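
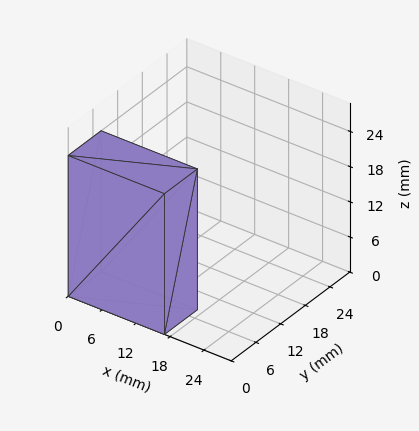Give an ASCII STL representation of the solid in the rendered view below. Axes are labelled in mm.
Reading the render: the shape is a rectangular box, roughly 17 × 8 mm footprint and 24 mm tall (dimensions read to the nearest mm from the axis ticks). For the STL, each face is triangulated and given an outward normal.

solid part
  facet normal 0.0000 0.0000 -1.0000
    outer loop
      vertex 17.000 8.000 0.000
      vertex 17.000 0.000 0.000
      vertex 0.000 0.000 0.000
    endloop
  endfacet
  facet normal 0.0000 0.0000 -1.0000
    outer loop
      vertex 0.000 8.000 0.000
      vertex 17.000 8.000 0.000
      vertex 0.000 0.000 0.000
    endloop
  endfacet
  facet normal 0.0000 0.0000 1.0000
    outer loop
      vertex 0.000 0.000 24.000
      vertex 17.000 0.000 24.000
      vertex 17.000 8.000 24.000
    endloop
  endfacet
  facet normal 0.0000 0.0000 1.0000
    outer loop
      vertex 0.000 0.000 24.000
      vertex 17.000 8.000 24.000
      vertex 0.000 8.000 24.000
    endloop
  endfacet
  facet normal 0.0000 -1.0000 0.0000
    outer loop
      vertex 0.000 0.000 0.000
      vertex 17.000 0.000 0.000
      vertex 17.000 0.000 24.000
    endloop
  endfacet
  facet normal 0.0000 -1.0000 0.0000
    outer loop
      vertex 0.000 0.000 0.000
      vertex 17.000 0.000 24.000
      vertex 0.000 0.000 24.000
    endloop
  endfacet
  facet normal 0.0000 1.0000 0.0000
    outer loop
      vertex 17.000 8.000 24.000
      vertex 17.000 8.000 0.000
      vertex 0.000 8.000 0.000
    endloop
  endfacet
  facet normal 0.0000 1.0000 0.0000
    outer loop
      vertex 0.000 8.000 24.000
      vertex 17.000 8.000 24.000
      vertex 0.000 8.000 0.000
    endloop
  endfacet
  facet normal -1.0000 0.0000 0.0000
    outer loop
      vertex 0.000 8.000 24.000
      vertex 0.000 8.000 0.000
      vertex 0.000 0.000 0.000
    endloop
  endfacet
  facet normal -1.0000 0.0000 0.0000
    outer loop
      vertex 0.000 0.000 24.000
      vertex 0.000 8.000 24.000
      vertex 0.000 0.000 0.000
    endloop
  endfacet
  facet normal 1.0000 0.0000 0.0000
    outer loop
      vertex 17.000 0.000 0.000
      vertex 17.000 8.000 0.000
      vertex 17.000 8.000 24.000
    endloop
  endfacet
  facet normal 1.0000 0.0000 0.0000
    outer loop
      vertex 17.000 0.000 0.000
      vertex 17.000 8.000 24.000
      vertex 17.000 0.000 24.000
    endloop
  endfacet
endsolid part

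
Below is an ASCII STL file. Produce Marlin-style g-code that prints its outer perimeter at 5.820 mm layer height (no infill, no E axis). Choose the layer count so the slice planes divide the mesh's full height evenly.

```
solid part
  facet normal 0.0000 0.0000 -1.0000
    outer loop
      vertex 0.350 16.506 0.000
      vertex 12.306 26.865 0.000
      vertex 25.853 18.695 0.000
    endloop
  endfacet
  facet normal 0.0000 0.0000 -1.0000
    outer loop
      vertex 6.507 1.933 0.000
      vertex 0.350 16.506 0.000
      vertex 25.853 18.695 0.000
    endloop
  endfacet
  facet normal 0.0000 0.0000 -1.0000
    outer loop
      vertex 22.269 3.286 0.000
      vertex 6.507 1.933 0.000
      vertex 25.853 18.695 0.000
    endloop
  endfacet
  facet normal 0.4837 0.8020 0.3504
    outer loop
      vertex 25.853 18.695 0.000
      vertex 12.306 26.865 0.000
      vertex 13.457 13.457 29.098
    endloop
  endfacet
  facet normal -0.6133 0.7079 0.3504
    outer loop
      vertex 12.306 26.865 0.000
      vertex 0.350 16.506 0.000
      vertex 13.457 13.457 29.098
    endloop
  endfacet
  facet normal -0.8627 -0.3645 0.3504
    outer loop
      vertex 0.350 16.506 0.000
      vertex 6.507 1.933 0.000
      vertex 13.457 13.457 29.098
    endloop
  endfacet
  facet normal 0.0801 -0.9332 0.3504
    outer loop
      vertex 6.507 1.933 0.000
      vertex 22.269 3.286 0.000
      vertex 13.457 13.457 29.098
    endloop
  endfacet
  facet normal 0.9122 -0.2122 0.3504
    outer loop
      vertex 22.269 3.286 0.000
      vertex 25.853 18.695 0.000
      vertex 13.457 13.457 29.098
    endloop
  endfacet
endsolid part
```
; perimeter-only toolpath
G21 ; units = mm
G90 ; absolute positioning
G28 ; home
; layer 1
G0 Z5.820
G0 X23.374 Y17.647
G1 X12.536 Y24.183
G1 X2.971 Y15.896
G1 X7.897 Y4.238
G1 X20.507 Y5.320
G1 X23.374 Y17.647
; layer 2
G0 Z11.639
G0 X20.895 Y16.600
G1 X12.766 Y21.502
G1 X5.593 Y15.286
G1 X9.287 Y6.543
G1 X18.744 Y7.354
G1 X20.895 Y16.600
; layer 3
G0 Z17.459
G0 X18.415 Y15.552
G1 X12.997 Y18.820
G1 X8.214 Y14.677
G1 X10.677 Y8.847
G1 X16.982 Y9.389
G1 X18.415 Y15.552
; layer 4
G0 Z23.278
G0 X15.936 Y14.505
G1 X13.227 Y16.139
G1 X10.836 Y14.067
G1 X12.067 Y11.152
G1 X15.219 Y11.423
G1 X15.936 Y14.505
M2 ; end

The solid is a regular 5-sided pyramid, base circumscribed radius ≈ 13.5 mm, apex at z ≈ 29.1 mm. Slicing at Δz = 5.820 mm — 5 equal slices spanning the solid's height, so layer i sits at z = i·h/5 — gives 4 non-empty perimeters. Each is a 5-segment closed polygon; G0 lifts to the layer z and rapids to the start vertex, then G1 traces the edges. The cross-section shrinks linearly with z (the slice at the apex is degenerate and omitted).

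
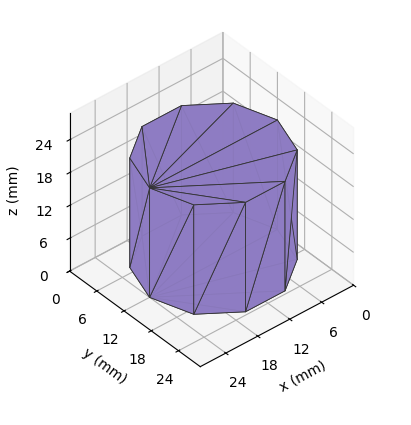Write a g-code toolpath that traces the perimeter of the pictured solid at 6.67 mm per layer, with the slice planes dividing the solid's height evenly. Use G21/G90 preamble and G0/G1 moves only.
Reading the render: the shape is a regular 10-sided prism (a cylinder approximated with 10 flat sides), circumscribed radius ≈ 12 mm, height ≈ 20 mm (dimensions read to the nearest mm from the axis ticks). For the g-code, the solid's height is divided into equal slices at the stated Δz and each level perimeter traced with G1 moves after a G0 lift.

; perimeter-only toolpath
G21 ; units = mm
G90 ; absolute positioning
G28 ; home
; layer 1
G0 Z6.67
G0 X24.00 Y12.00
G1 X21.71 Y19.05
G1 X15.71 Y23.41
G1 X8.29 Y23.41
G1 X2.29 Y19.05
G1 X0.00 Y12.00
G1 X2.29 Y4.95
G1 X8.29 Y0.59
G1 X15.71 Y0.59
G1 X21.71 Y4.95
G1 X24.00 Y12.00
; layer 2
G0 Z13.33
G0 X24.00 Y12.00
G1 X21.71 Y19.05
G1 X15.71 Y23.41
G1 X8.29 Y23.41
G1 X2.29 Y19.05
G1 X0.00 Y12.00
G1 X2.29 Y4.95
G1 X8.29 Y0.59
G1 X15.71 Y0.59
G1 X21.71 Y4.95
G1 X24.00 Y12.00
; layer 3
G0 Z20.00
G0 X24.00 Y12.00
G1 X21.71 Y19.05
G1 X15.71 Y23.41
G1 X8.29 Y23.41
G1 X2.29 Y19.05
G1 X0.00 Y12.00
G1 X2.29 Y4.95
G1 X8.29 Y0.59
G1 X15.71 Y0.59
G1 X21.71 Y4.95
G1 X24.00 Y12.00
M2 ; end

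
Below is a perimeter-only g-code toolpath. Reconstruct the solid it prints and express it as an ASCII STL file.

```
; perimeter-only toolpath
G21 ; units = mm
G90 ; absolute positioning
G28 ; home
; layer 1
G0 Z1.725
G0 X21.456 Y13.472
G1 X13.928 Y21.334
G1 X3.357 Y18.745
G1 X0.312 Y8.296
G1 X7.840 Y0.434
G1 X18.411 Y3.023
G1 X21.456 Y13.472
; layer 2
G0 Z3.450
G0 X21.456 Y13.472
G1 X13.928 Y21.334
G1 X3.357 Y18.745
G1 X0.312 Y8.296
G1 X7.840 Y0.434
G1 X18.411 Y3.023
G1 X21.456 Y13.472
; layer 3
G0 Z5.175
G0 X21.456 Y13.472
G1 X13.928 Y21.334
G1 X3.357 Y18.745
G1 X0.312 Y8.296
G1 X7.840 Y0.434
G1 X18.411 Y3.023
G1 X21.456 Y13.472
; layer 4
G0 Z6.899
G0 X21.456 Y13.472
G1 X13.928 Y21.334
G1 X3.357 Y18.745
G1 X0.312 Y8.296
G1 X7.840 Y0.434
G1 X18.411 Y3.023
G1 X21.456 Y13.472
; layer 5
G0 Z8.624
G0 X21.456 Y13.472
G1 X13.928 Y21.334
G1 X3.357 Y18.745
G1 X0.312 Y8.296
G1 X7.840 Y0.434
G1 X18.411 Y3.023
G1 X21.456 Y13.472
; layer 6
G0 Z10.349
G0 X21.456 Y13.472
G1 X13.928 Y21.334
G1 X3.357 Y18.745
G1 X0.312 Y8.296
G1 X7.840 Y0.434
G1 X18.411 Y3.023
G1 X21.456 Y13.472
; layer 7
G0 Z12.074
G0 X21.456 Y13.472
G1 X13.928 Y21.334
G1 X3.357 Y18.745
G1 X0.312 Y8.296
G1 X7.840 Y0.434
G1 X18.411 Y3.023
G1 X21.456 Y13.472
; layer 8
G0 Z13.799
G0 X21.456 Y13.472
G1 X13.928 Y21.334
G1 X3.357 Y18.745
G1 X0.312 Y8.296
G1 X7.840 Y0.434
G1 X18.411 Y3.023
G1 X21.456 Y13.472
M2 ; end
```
solid part
  facet normal 0.0000 0.0000 -1.0000
    outer loop
      vertex 3.357 18.745 0.000
      vertex 13.928 21.334 0.000
      vertex 21.456 13.472 0.000
    endloop
  endfacet
  facet normal 0.0000 0.0000 -1.0000
    outer loop
      vertex 0.312 8.296 0.000
      vertex 3.357 18.745 0.000
      vertex 21.456 13.472 0.000
    endloop
  endfacet
  facet normal 0.0000 0.0000 -1.0000
    outer loop
      vertex 7.840 0.434 0.000
      vertex 0.312 8.296 0.000
      vertex 21.456 13.472 0.000
    endloop
  endfacet
  facet normal 0.0000 0.0000 -1.0000
    outer loop
      vertex 18.411 3.023 0.000
      vertex 7.840 0.434 0.000
      vertex 21.456 13.472 0.000
    endloop
  endfacet
  facet normal 0.0000 0.0000 1.0000
    outer loop
      vertex 21.456 13.472 13.799
      vertex 13.928 21.334 13.799
      vertex 3.357 18.745 13.799
    endloop
  endfacet
  facet normal 0.0000 0.0000 1.0000
    outer loop
      vertex 21.456 13.472 13.799
      vertex 3.357 18.745 13.799
      vertex 0.312 8.296 13.799
    endloop
  endfacet
  facet normal 0.0000 0.0000 1.0000
    outer loop
      vertex 21.456 13.472 13.799
      vertex 0.312 8.296 13.799
      vertex 7.840 0.434 13.799
    endloop
  endfacet
  facet normal 0.0000 0.0000 1.0000
    outer loop
      vertex 21.456 13.472 13.799
      vertex 7.840 0.434 13.799
      vertex 18.411 3.023 13.799
    endloop
  endfacet
  facet normal 0.7223 0.6916 0.0000
    outer loop
      vertex 21.456 13.472 0.000
      vertex 13.928 21.334 0.000
      vertex 13.928 21.334 13.799
    endloop
  endfacet
  facet normal 0.7223 0.6916 0.0000
    outer loop
      vertex 21.456 13.472 0.000
      vertex 13.928 21.334 13.799
      vertex 21.456 13.472 13.799
    endloop
  endfacet
  facet normal -0.2379 0.9713 0.0000
    outer loop
      vertex 13.928 21.334 0.000
      vertex 3.357 18.745 0.000
      vertex 3.357 18.745 13.799
    endloop
  endfacet
  facet normal -0.2379 0.9713 0.0000
    outer loop
      vertex 13.928 21.334 0.000
      vertex 3.357 18.745 13.799
      vertex 13.928 21.334 13.799
    endloop
  endfacet
  facet normal -0.9601 0.2798 0.0000
    outer loop
      vertex 3.357 18.745 0.000
      vertex 0.312 8.296 0.000
      vertex 0.312 8.296 13.799
    endloop
  endfacet
  facet normal -0.9601 0.2798 0.0000
    outer loop
      vertex 3.357 18.745 0.000
      vertex 0.312 8.296 13.799
      vertex 3.357 18.745 13.799
    endloop
  endfacet
  facet normal -0.7223 -0.6916 0.0000
    outer loop
      vertex 0.312 8.296 0.000
      vertex 7.840 0.434 0.000
      vertex 7.840 0.434 13.799
    endloop
  endfacet
  facet normal -0.7223 -0.6916 0.0000
    outer loop
      vertex 0.312 8.296 0.000
      vertex 7.840 0.434 13.799
      vertex 0.312 8.296 13.799
    endloop
  endfacet
  facet normal 0.2379 -0.9713 0.0000
    outer loop
      vertex 7.840 0.434 0.000
      vertex 18.411 3.023 0.000
      vertex 18.411 3.023 13.799
    endloop
  endfacet
  facet normal 0.2379 -0.9713 0.0000
    outer loop
      vertex 7.840 0.434 0.000
      vertex 18.411 3.023 13.799
      vertex 7.840 0.434 13.799
    endloop
  endfacet
  facet normal 0.9601 -0.2798 0.0000
    outer loop
      vertex 18.411 3.023 0.000
      vertex 21.456 13.472 0.000
      vertex 21.456 13.472 13.799
    endloop
  endfacet
  facet normal 0.9601 -0.2798 0.0000
    outer loop
      vertex 18.411 3.023 0.000
      vertex 21.456 13.472 13.799
      vertex 18.411 3.023 13.799
    endloop
  endfacet
endsolid part

The G0 Z moves step by Δz≈1.725 mm. Every layer's G1 loop is the same polygon, so the solid is a straight extrusion of it from z=0 to z≈13.8. Closing with flat bottom and top caps and triangulating gives 20 facets — a regular 6-sided prism (a cylinder approximated with 6 flat sides), circumscribed radius ≈ 10.9 mm, height ≈ 13.8 mm.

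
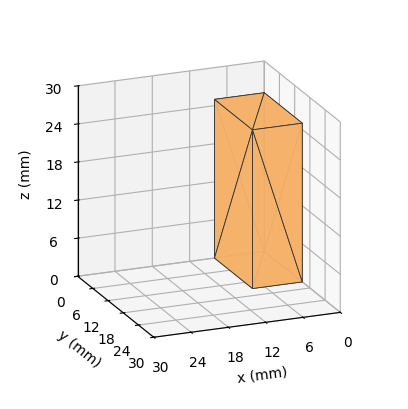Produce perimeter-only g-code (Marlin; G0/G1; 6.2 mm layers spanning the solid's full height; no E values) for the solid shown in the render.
Reading the render: the shape is a rectangular box, roughly 8 × 15 mm footprint and 25 mm tall (dimensions read to the nearest mm from the axis ticks). For the g-code, the solid's height is divided into equal slices at the stated Δz and each level perimeter traced with G1 moves after a G0 lift.

; perimeter-only toolpath
G21 ; units = mm
G90 ; absolute positioning
G28 ; home
; layer 1
G0 Z6.2
G0 X0.0 Y0.0
G1 X8.0 Y0.0
G1 X8.0 Y15.0
G1 X0.0 Y15.0
G1 X0.0 Y0.0
; layer 2
G0 Z12.5
G0 X0.0 Y0.0
G1 X8.0 Y0.0
G1 X8.0 Y15.0
G1 X0.0 Y15.0
G1 X0.0 Y0.0
; layer 3
G0 Z18.8
G0 X0.0 Y0.0
G1 X8.0 Y0.0
G1 X8.0 Y15.0
G1 X0.0 Y15.0
G1 X0.0 Y0.0
; layer 4
G0 Z25.0
G0 X0.0 Y0.0
G1 X8.0 Y0.0
G1 X8.0 Y15.0
G1 X0.0 Y15.0
G1 X0.0 Y0.0
M2 ; end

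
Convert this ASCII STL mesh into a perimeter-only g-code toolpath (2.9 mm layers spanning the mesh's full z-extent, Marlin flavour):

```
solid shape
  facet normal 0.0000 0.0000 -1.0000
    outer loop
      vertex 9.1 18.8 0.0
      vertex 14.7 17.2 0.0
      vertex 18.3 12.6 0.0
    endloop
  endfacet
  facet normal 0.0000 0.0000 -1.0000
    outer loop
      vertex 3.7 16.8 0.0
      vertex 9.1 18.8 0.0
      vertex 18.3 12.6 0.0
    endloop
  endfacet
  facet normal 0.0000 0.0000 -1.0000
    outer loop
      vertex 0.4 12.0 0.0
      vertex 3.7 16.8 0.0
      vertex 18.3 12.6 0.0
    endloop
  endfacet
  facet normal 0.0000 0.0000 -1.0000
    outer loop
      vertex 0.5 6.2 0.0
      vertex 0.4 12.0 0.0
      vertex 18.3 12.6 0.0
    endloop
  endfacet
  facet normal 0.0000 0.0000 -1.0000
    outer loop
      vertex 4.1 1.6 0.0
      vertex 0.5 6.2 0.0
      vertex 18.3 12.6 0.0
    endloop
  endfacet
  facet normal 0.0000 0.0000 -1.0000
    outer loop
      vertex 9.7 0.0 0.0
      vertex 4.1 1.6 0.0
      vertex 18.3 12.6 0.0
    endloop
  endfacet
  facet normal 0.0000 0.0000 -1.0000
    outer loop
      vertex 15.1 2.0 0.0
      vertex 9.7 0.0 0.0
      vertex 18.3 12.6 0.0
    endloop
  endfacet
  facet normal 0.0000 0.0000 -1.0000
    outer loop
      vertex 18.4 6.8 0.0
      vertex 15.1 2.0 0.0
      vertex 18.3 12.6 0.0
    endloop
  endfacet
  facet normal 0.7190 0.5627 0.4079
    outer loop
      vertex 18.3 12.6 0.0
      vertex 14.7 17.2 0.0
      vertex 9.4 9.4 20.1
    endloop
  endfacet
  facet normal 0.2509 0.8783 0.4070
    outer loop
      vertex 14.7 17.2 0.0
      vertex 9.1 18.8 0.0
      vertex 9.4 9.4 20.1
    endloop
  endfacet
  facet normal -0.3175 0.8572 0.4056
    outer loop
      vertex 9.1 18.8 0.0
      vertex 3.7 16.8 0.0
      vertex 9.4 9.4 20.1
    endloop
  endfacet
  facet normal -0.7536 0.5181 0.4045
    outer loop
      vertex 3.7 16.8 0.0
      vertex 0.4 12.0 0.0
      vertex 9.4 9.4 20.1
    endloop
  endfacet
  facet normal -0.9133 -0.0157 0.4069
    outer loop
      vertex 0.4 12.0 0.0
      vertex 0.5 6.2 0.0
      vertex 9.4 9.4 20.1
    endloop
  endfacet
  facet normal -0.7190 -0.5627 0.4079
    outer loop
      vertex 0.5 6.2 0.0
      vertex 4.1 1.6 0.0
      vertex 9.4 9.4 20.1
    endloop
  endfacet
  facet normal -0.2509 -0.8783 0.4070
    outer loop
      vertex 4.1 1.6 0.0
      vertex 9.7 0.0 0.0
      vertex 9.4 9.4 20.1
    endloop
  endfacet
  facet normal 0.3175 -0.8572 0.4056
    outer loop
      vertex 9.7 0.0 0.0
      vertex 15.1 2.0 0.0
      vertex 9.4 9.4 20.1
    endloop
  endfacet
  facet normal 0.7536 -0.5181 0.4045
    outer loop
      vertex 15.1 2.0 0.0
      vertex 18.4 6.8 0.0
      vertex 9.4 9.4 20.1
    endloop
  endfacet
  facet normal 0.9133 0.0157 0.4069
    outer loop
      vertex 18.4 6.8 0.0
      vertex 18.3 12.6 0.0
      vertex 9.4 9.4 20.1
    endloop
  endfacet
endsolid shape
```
; perimeter-only toolpath
G21 ; units = mm
G90 ; absolute positioning
G28 ; home
; layer 1
G0 Z2.9
G0 X17.0 Y12.1
G1 X13.9 Y16.1
G1 X9.1 Y17.5
G1 X4.5 Y15.7
G1 X1.7 Y11.6
G1 X1.8 Y6.7
G1 X4.9 Y2.7
G1 X9.7 Y1.3
G1 X14.3 Y3.1
G1 X17.1 Y7.2
G1 X17.0 Y12.1
; layer 2
G0 Z5.7
G0 X15.8 Y11.7
G1 X13.2 Y15.0
G1 X9.2 Y16.1
G1 X5.3 Y14.7
G1 X3.0 Y11.3
G1 X3.0 Y7.1
G1 X5.6 Y3.8
G1 X9.6 Y2.7
G1 X13.5 Y4.1
G1 X15.8 Y7.5
G1 X15.8 Y11.7
; layer 3
G0 Z8.6
G0 X14.5 Y11.2
G1 X12.4 Y13.9
G1 X9.2 Y14.8
G1 X6.1 Y13.6
G1 X4.3 Y10.9
G1 X4.3 Y7.6
G1 X6.4 Y4.9
G1 X9.6 Y4.0
G1 X12.7 Y5.2
G1 X14.5 Y7.9
G1 X14.5 Y11.2
; layer 4
G0 Z11.5
G0 X13.2 Y10.8
G1 X11.7 Y12.7
G1 X9.3 Y13.4
G1 X7.0 Y12.6
G1 X5.5 Y10.5
G1 X5.6 Y8.0
G1 X7.1 Y6.1
G1 X9.5 Y5.4
G1 X11.8 Y6.2
G1 X13.3 Y8.3
G1 X13.2 Y10.8
; layer 5
G0 Z14.4
G0 X11.9 Y10.3
G1 X10.9 Y11.6
G1 X9.3 Y12.1
G1 X7.8 Y11.5
G1 X6.8 Y10.1
G1 X6.9 Y8.5
G1 X7.9 Y7.2
G1 X9.5 Y6.7
G1 X11.0 Y7.3
G1 X12.0 Y8.7
G1 X11.9 Y10.3
; layer 6
G0 Z17.2
G0 X10.7 Y9.9
G1 X10.2 Y10.5
G1 X9.4 Y10.7
G1 X8.6 Y10.5
G1 X8.1 Y9.8
G1 X8.1 Y8.9
G1 X8.6 Y8.3
G1 X9.4 Y8.1
G1 X10.2 Y8.3
G1 X10.7 Y9.0
G1 X10.7 Y9.9
M2 ; end

The solid is a regular 10-sided pyramid, base circumscribed radius ≈ 9.4 mm, apex at z ≈ 20.1 mm. Slicing at Δz = 2.9 mm — 7 equal slices spanning the solid's height, so layer i sits at z = i·h/7 — gives 6 non-empty perimeters. Each is a 10-segment closed polygon; G0 lifts to the layer z and rapids to the start vertex, then G1 traces the edges. The cross-section shrinks linearly with z (the slice at the apex is degenerate and omitted).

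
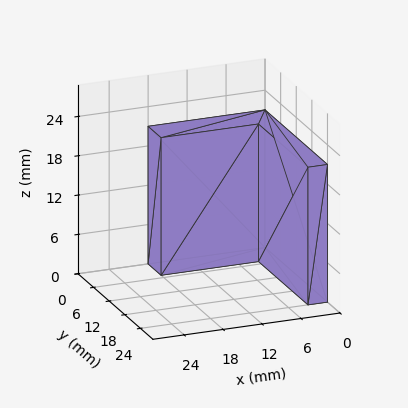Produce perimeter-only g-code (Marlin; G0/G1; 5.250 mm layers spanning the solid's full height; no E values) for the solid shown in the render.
Reading the render: the shape is an L-shaped prism: outer 18 × 24 mm, arm thicknesses ≈ 5 mm (horizontal) and 3 mm (vertical), extruded 21 mm in z (dimensions read to the nearest mm from the axis ticks). For the g-code, the solid's height is divided into equal slices at the stated Δz and each level perimeter traced with G1 moves after a G0 lift.

; perimeter-only toolpath
G21 ; units = mm
G90 ; absolute positioning
G28 ; home
; layer 1
G0 Z5.250
G0 X0.000 Y0.000
G1 X18.000 Y0.000
G1 X18.000 Y5.000
G1 X3.000 Y5.000
G1 X3.000 Y24.000
G1 X0.000 Y24.000
G1 X0.000 Y0.000
; layer 2
G0 Z10.500
G0 X0.000 Y0.000
G1 X18.000 Y0.000
G1 X18.000 Y5.000
G1 X3.000 Y5.000
G1 X3.000 Y24.000
G1 X0.000 Y24.000
G1 X0.000 Y0.000
; layer 3
G0 Z15.750
G0 X0.000 Y0.000
G1 X18.000 Y0.000
G1 X18.000 Y5.000
G1 X3.000 Y5.000
G1 X3.000 Y24.000
G1 X0.000 Y24.000
G1 X0.000 Y0.000
; layer 4
G0 Z21.000
G0 X0.000 Y0.000
G1 X18.000 Y0.000
G1 X18.000 Y5.000
G1 X3.000 Y5.000
G1 X3.000 Y24.000
G1 X0.000 Y24.000
G1 X0.000 Y0.000
M2 ; end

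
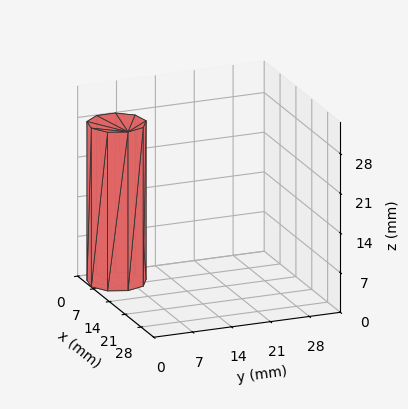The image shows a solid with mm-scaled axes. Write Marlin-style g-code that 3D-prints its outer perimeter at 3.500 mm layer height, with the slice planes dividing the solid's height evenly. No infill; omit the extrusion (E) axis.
Reading the render: the shape is a regular 9-sided prism (a cylinder approximated with 9 flat sides), circumscribed radius ≈ 5 mm, height ≈ 28 mm (dimensions read to the nearest mm from the axis ticks). For the g-code, the solid's height is divided into equal slices at the stated Δz and each level perimeter traced with G1 moves after a G0 lift.

; perimeter-only toolpath
G21 ; units = mm
G90 ; absolute positioning
G28 ; home
; layer 1
G0 Z3.500
G0 X10.000 Y5.000
G1 X8.830 Y8.214
G1 X5.868 Y9.924
G1 X2.500 Y9.330
G1 X0.302 Y6.710
G1 X0.302 Y3.290
G1 X2.500 Y0.670
G1 X5.868 Y0.076
G1 X8.830 Y1.786
G1 X10.000 Y5.000
; layer 2
G0 Z7.000
G0 X10.000 Y5.000
G1 X8.830 Y8.214
G1 X5.868 Y9.924
G1 X2.500 Y9.330
G1 X0.302 Y6.710
G1 X0.302 Y3.290
G1 X2.500 Y0.670
G1 X5.868 Y0.076
G1 X8.830 Y1.786
G1 X10.000 Y5.000
; layer 3
G0 Z10.500
G0 X10.000 Y5.000
G1 X8.830 Y8.214
G1 X5.868 Y9.924
G1 X2.500 Y9.330
G1 X0.302 Y6.710
G1 X0.302 Y3.290
G1 X2.500 Y0.670
G1 X5.868 Y0.076
G1 X8.830 Y1.786
G1 X10.000 Y5.000
; layer 4
G0 Z14.000
G0 X10.000 Y5.000
G1 X8.830 Y8.214
G1 X5.868 Y9.924
G1 X2.500 Y9.330
G1 X0.302 Y6.710
G1 X0.302 Y3.290
G1 X2.500 Y0.670
G1 X5.868 Y0.076
G1 X8.830 Y1.786
G1 X10.000 Y5.000
; layer 5
G0 Z17.500
G0 X10.000 Y5.000
G1 X8.830 Y8.214
G1 X5.868 Y9.924
G1 X2.500 Y9.330
G1 X0.302 Y6.710
G1 X0.302 Y3.290
G1 X2.500 Y0.670
G1 X5.868 Y0.076
G1 X8.830 Y1.786
G1 X10.000 Y5.000
; layer 6
G0 Z21.000
G0 X10.000 Y5.000
G1 X8.830 Y8.214
G1 X5.868 Y9.924
G1 X2.500 Y9.330
G1 X0.302 Y6.710
G1 X0.302 Y3.290
G1 X2.500 Y0.670
G1 X5.868 Y0.076
G1 X8.830 Y1.786
G1 X10.000 Y5.000
; layer 7
G0 Z24.500
G0 X10.000 Y5.000
G1 X8.830 Y8.214
G1 X5.868 Y9.924
G1 X2.500 Y9.330
G1 X0.302 Y6.710
G1 X0.302 Y3.290
G1 X2.500 Y0.670
G1 X5.868 Y0.076
G1 X8.830 Y1.786
G1 X10.000 Y5.000
; layer 8
G0 Z28.000
G0 X10.000 Y5.000
G1 X8.830 Y8.214
G1 X5.868 Y9.924
G1 X2.500 Y9.330
G1 X0.302 Y6.710
G1 X0.302 Y3.290
G1 X2.500 Y0.670
G1 X5.868 Y0.076
G1 X8.830 Y1.786
G1 X10.000 Y5.000
M2 ; end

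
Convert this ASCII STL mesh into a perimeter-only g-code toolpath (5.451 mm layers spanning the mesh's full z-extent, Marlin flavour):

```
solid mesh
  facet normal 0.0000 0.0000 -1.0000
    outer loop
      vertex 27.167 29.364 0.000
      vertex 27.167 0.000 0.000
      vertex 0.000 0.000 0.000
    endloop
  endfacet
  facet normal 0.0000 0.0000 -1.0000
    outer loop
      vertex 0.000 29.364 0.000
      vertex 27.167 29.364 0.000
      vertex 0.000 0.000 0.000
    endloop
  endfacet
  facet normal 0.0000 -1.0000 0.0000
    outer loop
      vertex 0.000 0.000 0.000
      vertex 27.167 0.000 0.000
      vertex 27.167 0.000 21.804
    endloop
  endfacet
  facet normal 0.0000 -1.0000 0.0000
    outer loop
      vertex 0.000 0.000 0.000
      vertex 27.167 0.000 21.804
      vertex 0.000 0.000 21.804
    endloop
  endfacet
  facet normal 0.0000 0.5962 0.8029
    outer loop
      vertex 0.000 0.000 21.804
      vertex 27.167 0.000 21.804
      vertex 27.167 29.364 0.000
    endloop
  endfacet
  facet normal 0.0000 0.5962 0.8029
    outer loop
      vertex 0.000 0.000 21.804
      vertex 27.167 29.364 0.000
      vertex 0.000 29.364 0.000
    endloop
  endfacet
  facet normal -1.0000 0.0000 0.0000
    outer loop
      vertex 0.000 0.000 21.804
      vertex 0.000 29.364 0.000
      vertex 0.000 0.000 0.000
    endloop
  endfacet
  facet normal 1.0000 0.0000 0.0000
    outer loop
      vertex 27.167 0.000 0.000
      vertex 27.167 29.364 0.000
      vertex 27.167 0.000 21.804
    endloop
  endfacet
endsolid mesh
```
; perimeter-only toolpath
G21 ; units = mm
G90 ; absolute positioning
G28 ; home
; layer 1
G0 Z5.451
G0 X0.000 Y0.000
G1 X27.167 Y0.000
G1 X27.167 Y22.023
G1 X0.000 Y22.023
G1 X0.000 Y0.000
; layer 2
G0 Z10.902
G0 X0.000 Y0.000
G1 X27.167 Y0.000
G1 X27.167 Y14.682
G1 X0.000 Y14.682
G1 X0.000 Y0.000
; layer 3
G0 Z16.353
G0 X0.000 Y0.000
G1 X27.167 Y0.000
G1 X27.167 Y7.341
G1 X0.000 Y7.341
G1 X0.000 Y0.000
M2 ; end

The solid is a wedge (ramp): 27.2 × 29.4 mm base, rising to 21.8 mm along the y=0 edge and sloping linearly to z=0 at y=29.4. Slicing at Δz = 5.451 mm — 4 equal slices spanning the solid's height, so layer i sits at z = i·h/4 — gives 3 non-empty perimeters. Each is a 4-segment closed polygon; G0 lifts to the layer z and rapids to the start vertex, then G1 traces the edges. The cross-section shrinks linearly with z (the slice at the apex is degenerate and omitted).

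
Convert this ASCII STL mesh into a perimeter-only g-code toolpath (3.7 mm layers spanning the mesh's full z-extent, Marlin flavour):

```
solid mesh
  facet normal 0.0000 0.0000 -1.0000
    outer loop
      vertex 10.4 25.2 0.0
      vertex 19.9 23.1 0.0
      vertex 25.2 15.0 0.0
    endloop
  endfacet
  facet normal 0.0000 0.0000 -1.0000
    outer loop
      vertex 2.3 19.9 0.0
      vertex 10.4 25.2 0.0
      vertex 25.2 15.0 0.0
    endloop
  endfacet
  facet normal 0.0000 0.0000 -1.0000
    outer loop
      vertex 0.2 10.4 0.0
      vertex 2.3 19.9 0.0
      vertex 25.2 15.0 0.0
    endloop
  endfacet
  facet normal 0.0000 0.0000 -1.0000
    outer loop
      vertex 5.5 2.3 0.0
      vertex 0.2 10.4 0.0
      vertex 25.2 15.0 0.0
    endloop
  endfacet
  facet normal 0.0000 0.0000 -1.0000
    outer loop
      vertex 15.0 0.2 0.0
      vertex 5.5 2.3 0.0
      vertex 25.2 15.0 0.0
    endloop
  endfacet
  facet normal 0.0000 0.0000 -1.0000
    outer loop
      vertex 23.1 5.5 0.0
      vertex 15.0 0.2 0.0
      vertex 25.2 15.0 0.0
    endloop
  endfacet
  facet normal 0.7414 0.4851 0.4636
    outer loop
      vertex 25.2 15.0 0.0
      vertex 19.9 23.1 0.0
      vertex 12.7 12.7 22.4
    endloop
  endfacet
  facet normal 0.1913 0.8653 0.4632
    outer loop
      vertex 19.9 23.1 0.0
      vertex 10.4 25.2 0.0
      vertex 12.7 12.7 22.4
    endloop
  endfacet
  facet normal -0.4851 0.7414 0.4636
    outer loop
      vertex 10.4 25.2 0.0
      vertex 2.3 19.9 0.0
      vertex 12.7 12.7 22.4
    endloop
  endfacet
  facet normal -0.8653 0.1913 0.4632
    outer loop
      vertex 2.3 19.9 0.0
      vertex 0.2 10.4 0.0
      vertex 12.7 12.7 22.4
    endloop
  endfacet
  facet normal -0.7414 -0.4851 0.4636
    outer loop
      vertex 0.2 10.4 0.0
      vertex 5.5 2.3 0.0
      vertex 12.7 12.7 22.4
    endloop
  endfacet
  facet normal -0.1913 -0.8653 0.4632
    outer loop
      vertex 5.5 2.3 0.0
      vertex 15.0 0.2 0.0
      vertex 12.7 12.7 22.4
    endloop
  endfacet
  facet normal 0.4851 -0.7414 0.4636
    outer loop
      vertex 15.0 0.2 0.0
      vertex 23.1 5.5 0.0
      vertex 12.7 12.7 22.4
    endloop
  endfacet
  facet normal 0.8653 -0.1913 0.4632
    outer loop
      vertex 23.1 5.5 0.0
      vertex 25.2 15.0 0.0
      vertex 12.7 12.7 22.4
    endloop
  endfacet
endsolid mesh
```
; perimeter-only toolpath
G21 ; units = mm
G90 ; absolute positioning
G28 ; home
; layer 1
G0 Z3.7
G0 X23.1 Y14.6
G1 X18.7 Y21.4
G1 X10.8 Y23.1
G1 X4.0 Y18.7
G1 X2.3 Y10.8
G1 X6.7 Y4.0
G1 X14.6 Y2.3
G1 X21.4 Y6.7
G1 X23.1 Y14.6
; layer 2
G0 Z7.5
G0 X21.0 Y14.2
G1 X17.5 Y19.6
G1 X11.2 Y21.0
G1 X5.8 Y17.5
G1 X4.4 Y11.2
G1 X7.9 Y5.8
G1 X14.2 Y4.4
G1 X19.6 Y7.9
G1 X21.0 Y14.2
; layer 3
G0 Z11.2
G0 X18.9 Y13.8
G1 X16.3 Y17.9
G1 X11.6 Y18.9
G1 X7.5 Y16.3
G1 X6.4 Y11.6
G1 X9.1 Y7.5
G1 X13.8 Y6.4
G1 X17.9 Y9.1
G1 X18.9 Y13.8
; layer 4
G0 Z14.9
G0 X16.9 Y13.5
G1 X15.1 Y16.2
G1 X11.9 Y16.9
G1 X9.2 Y15.1
G1 X8.5 Y11.9
G1 X10.3 Y9.2
G1 X13.5 Y8.5
G1 X16.2 Y10.3
G1 X16.9 Y13.5
; layer 5
G0 Z18.7
G0 X14.8 Y13.1
G1 X13.9 Y14.4
G1 X12.3 Y14.8
G1 X11.0 Y13.9
G1 X10.6 Y12.3
G1 X11.5 Y11.0
G1 X13.1 Y10.6
G1 X14.4 Y11.5
G1 X14.8 Y13.1
M2 ; end

The solid is a regular 8-sided pyramid, base circumscribed radius ≈ 12.7 mm, apex at z ≈ 22.4 mm. Slicing at Δz = 3.7 mm — 6 equal slices spanning the solid's height, so layer i sits at z = i·h/6 — gives 5 non-empty perimeters. Each is a 8-segment closed polygon; G0 lifts to the layer z and rapids to the start vertex, then G1 traces the edges. The cross-section shrinks linearly with z (the slice at the apex is degenerate and omitted).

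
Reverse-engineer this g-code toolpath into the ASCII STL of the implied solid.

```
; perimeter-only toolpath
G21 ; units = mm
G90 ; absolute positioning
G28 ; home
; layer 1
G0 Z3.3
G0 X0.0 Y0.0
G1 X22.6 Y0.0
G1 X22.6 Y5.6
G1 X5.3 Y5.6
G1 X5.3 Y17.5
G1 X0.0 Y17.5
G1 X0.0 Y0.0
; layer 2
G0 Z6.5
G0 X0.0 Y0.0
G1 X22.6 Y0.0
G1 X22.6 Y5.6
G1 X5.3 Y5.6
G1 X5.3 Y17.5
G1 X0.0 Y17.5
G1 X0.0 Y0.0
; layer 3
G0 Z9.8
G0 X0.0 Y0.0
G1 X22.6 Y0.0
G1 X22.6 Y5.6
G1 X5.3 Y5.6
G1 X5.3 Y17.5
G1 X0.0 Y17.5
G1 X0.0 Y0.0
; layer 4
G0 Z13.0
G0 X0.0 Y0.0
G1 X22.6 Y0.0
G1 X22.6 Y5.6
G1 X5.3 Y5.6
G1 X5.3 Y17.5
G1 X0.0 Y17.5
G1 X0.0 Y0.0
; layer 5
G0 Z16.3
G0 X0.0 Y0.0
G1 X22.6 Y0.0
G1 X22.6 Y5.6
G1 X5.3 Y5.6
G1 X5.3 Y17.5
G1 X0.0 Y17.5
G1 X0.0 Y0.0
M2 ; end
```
solid part
  facet normal 0.0000 0.0000 -1.0000
    outer loop
      vertex 22.6 5.6 0.0
      vertex 22.6 0.0 0.0
      vertex 0.0 0.0 0.0
    endloop
  endfacet
  facet normal 0.0000 0.0000 -1.0000
    outer loop
      vertex 5.3 5.6 0.0
      vertex 22.6 5.6 0.0
      vertex 0.0 0.0 0.0
    endloop
  endfacet
  facet normal 0.0000 0.0000 -1.0000
    outer loop
      vertex 5.3 17.5 0.0
      vertex 5.3 5.6 0.0
      vertex 0.0 0.0 0.0
    endloop
  endfacet
  facet normal 0.0000 0.0000 -1.0000
    outer loop
      vertex 0.0 17.5 0.0
      vertex 5.3 17.5 0.0
      vertex 0.0 0.0 0.0
    endloop
  endfacet
  facet normal 0.0000 0.0000 1.0000
    outer loop
      vertex 0.0 0.0 16.3
      vertex 22.6 0.0 16.3
      vertex 22.6 5.6 16.3
    endloop
  endfacet
  facet normal 0.0000 0.0000 1.0000
    outer loop
      vertex 0.0 0.0 16.3
      vertex 22.6 5.6 16.3
      vertex 5.3 5.6 16.3
    endloop
  endfacet
  facet normal 0.0000 0.0000 1.0000
    outer loop
      vertex 0.0 0.0 16.3
      vertex 5.3 5.6 16.3
      vertex 5.3 17.5 16.3
    endloop
  endfacet
  facet normal 0.0000 0.0000 1.0000
    outer loop
      vertex 0.0 0.0 16.3
      vertex 5.3 17.5 16.3
      vertex 0.0 17.5 16.3
    endloop
  endfacet
  facet normal 0.0000 -1.0000 0.0000
    outer loop
      vertex 0.0 0.0 0.0
      vertex 22.6 0.0 0.0
      vertex 22.6 0.0 16.3
    endloop
  endfacet
  facet normal 0.0000 -1.0000 0.0000
    outer loop
      vertex 0.0 0.0 0.0
      vertex 22.6 0.0 16.3
      vertex 0.0 0.0 16.3
    endloop
  endfacet
  facet normal 1.0000 0.0000 0.0000
    outer loop
      vertex 22.6 0.0 0.0
      vertex 22.6 5.6 0.0
      vertex 22.6 5.6 16.3
    endloop
  endfacet
  facet normal 1.0000 0.0000 0.0000
    outer loop
      vertex 22.6 0.0 0.0
      vertex 22.6 5.6 16.3
      vertex 22.6 0.0 16.3
    endloop
  endfacet
  facet normal 0.0000 1.0000 0.0000
    outer loop
      vertex 22.6 5.6 0.0
      vertex 5.3 5.6 0.0
      vertex 5.3 5.6 16.3
    endloop
  endfacet
  facet normal 0.0000 1.0000 0.0000
    outer loop
      vertex 22.6 5.6 0.0
      vertex 5.3 5.6 16.3
      vertex 22.6 5.6 16.3
    endloop
  endfacet
  facet normal 1.0000 0.0000 0.0000
    outer loop
      vertex 5.3 5.6 0.0
      vertex 5.3 17.5 0.0
      vertex 5.3 17.5 16.3
    endloop
  endfacet
  facet normal 1.0000 0.0000 0.0000
    outer loop
      vertex 5.3 5.6 0.0
      vertex 5.3 17.5 16.3
      vertex 5.3 5.6 16.3
    endloop
  endfacet
  facet normal 0.0000 1.0000 0.0000
    outer loop
      vertex 5.3 17.5 0.0
      vertex 0.0 17.5 0.0
      vertex 0.0 17.5 16.3
    endloop
  endfacet
  facet normal 0.0000 1.0000 0.0000
    outer loop
      vertex 5.3 17.5 0.0
      vertex 0.0 17.5 16.3
      vertex 5.3 17.5 16.3
    endloop
  endfacet
  facet normal -1.0000 0.0000 0.0000
    outer loop
      vertex 0.0 17.5 0.0
      vertex 0.0 0.0 0.0
      vertex 0.0 0.0 16.3
    endloop
  endfacet
  facet normal -1.0000 0.0000 0.0000
    outer loop
      vertex 0.0 17.5 0.0
      vertex 0.0 0.0 16.3
      vertex 0.0 17.5 16.3
    endloop
  endfacet
endsolid part

The G0 Z moves step by Δz≈3.3 mm. Every layer's G1 loop is the same polygon, so the solid is a straight extrusion of it from z=0 to z≈16.3. Closing with flat bottom and top caps and triangulating gives 20 facets — an L-shaped prism: outer 22.6 × 17.5 mm, arm thicknesses ≈ 5.6 mm (horizontal) and 5.3 mm (vertical), extruded 16.3 mm in z.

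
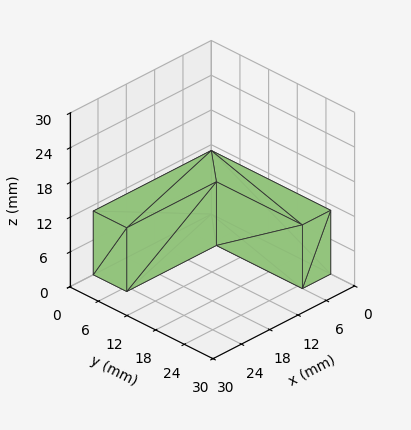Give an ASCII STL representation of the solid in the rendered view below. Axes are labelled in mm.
Reading the render: the shape is an L-shaped prism: outer 25 × 25 mm, arm thicknesses ≈ 7 mm (horizontal) and 6 mm (vertical), extruded 11 mm in z (dimensions read to the nearest mm from the axis ticks). For the STL, each face is triangulated and given an outward normal.

solid part
  facet normal 0.0000 0.0000 -1.0000
    outer loop
      vertex 25.0 7.0 0.0
      vertex 25.0 0.0 0.0
      vertex 0.0 0.0 0.0
    endloop
  endfacet
  facet normal 0.0000 0.0000 -1.0000
    outer loop
      vertex 6.0 7.0 0.0
      vertex 25.0 7.0 0.0
      vertex 0.0 0.0 0.0
    endloop
  endfacet
  facet normal 0.0000 0.0000 -1.0000
    outer loop
      vertex 6.0 25.0 0.0
      vertex 6.0 7.0 0.0
      vertex 0.0 0.0 0.0
    endloop
  endfacet
  facet normal 0.0000 0.0000 -1.0000
    outer loop
      vertex 0.0 25.0 0.0
      vertex 6.0 25.0 0.0
      vertex 0.0 0.0 0.0
    endloop
  endfacet
  facet normal 0.0000 0.0000 1.0000
    outer loop
      vertex 0.0 0.0 11.0
      vertex 25.0 0.0 11.0
      vertex 25.0 7.0 11.0
    endloop
  endfacet
  facet normal 0.0000 0.0000 1.0000
    outer loop
      vertex 0.0 0.0 11.0
      vertex 25.0 7.0 11.0
      vertex 6.0 7.0 11.0
    endloop
  endfacet
  facet normal 0.0000 0.0000 1.0000
    outer loop
      vertex 0.0 0.0 11.0
      vertex 6.0 7.0 11.0
      vertex 6.0 25.0 11.0
    endloop
  endfacet
  facet normal 0.0000 0.0000 1.0000
    outer loop
      vertex 0.0 0.0 11.0
      vertex 6.0 25.0 11.0
      vertex 0.0 25.0 11.0
    endloop
  endfacet
  facet normal 0.0000 -1.0000 0.0000
    outer loop
      vertex 0.0 0.0 0.0
      vertex 25.0 0.0 0.0
      vertex 25.0 0.0 11.0
    endloop
  endfacet
  facet normal 0.0000 -1.0000 0.0000
    outer loop
      vertex 0.0 0.0 0.0
      vertex 25.0 0.0 11.0
      vertex 0.0 0.0 11.0
    endloop
  endfacet
  facet normal 1.0000 0.0000 0.0000
    outer loop
      vertex 25.0 0.0 0.0
      vertex 25.0 7.0 0.0
      vertex 25.0 7.0 11.0
    endloop
  endfacet
  facet normal 1.0000 0.0000 0.0000
    outer loop
      vertex 25.0 0.0 0.0
      vertex 25.0 7.0 11.0
      vertex 25.0 0.0 11.0
    endloop
  endfacet
  facet normal 0.0000 1.0000 0.0000
    outer loop
      vertex 25.0 7.0 0.0
      vertex 6.0 7.0 0.0
      vertex 6.0 7.0 11.0
    endloop
  endfacet
  facet normal 0.0000 1.0000 0.0000
    outer loop
      vertex 25.0 7.0 0.0
      vertex 6.0 7.0 11.0
      vertex 25.0 7.0 11.0
    endloop
  endfacet
  facet normal 1.0000 0.0000 0.0000
    outer loop
      vertex 6.0 7.0 0.0
      vertex 6.0 25.0 0.0
      vertex 6.0 25.0 11.0
    endloop
  endfacet
  facet normal 1.0000 0.0000 0.0000
    outer loop
      vertex 6.0 7.0 0.0
      vertex 6.0 25.0 11.0
      vertex 6.0 7.0 11.0
    endloop
  endfacet
  facet normal 0.0000 1.0000 0.0000
    outer loop
      vertex 6.0 25.0 0.0
      vertex 0.0 25.0 0.0
      vertex 0.0 25.0 11.0
    endloop
  endfacet
  facet normal 0.0000 1.0000 0.0000
    outer loop
      vertex 6.0 25.0 0.0
      vertex 0.0 25.0 11.0
      vertex 6.0 25.0 11.0
    endloop
  endfacet
  facet normal -1.0000 0.0000 0.0000
    outer loop
      vertex 0.0 25.0 0.0
      vertex 0.0 0.0 0.0
      vertex 0.0 0.0 11.0
    endloop
  endfacet
  facet normal -1.0000 0.0000 0.0000
    outer loop
      vertex 0.0 25.0 0.0
      vertex 0.0 0.0 11.0
      vertex 0.0 25.0 11.0
    endloop
  endfacet
endsolid part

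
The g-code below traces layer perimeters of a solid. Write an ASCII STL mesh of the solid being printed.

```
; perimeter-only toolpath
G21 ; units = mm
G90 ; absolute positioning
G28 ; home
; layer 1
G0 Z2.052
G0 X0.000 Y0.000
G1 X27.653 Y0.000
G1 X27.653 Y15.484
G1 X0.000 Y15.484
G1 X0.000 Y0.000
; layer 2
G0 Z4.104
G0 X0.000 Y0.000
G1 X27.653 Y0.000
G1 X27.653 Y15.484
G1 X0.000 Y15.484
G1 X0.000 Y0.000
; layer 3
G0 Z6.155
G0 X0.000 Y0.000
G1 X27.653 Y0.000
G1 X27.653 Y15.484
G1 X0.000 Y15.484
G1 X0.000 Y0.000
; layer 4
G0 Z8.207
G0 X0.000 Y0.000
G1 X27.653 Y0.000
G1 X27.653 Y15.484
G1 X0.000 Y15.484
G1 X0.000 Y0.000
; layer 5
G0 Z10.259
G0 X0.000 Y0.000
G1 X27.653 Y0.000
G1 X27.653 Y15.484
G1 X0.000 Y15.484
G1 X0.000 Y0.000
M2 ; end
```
solid part
  facet normal 0.0000 0.0000 -1.0000
    outer loop
      vertex 27.653 15.484 0.000
      vertex 27.653 0.000 0.000
      vertex 0.000 0.000 0.000
    endloop
  endfacet
  facet normal 0.0000 0.0000 -1.0000
    outer loop
      vertex 0.000 15.484 0.000
      vertex 27.653 15.484 0.000
      vertex 0.000 0.000 0.000
    endloop
  endfacet
  facet normal 0.0000 0.0000 1.0000
    outer loop
      vertex 0.000 0.000 10.259
      vertex 27.653 0.000 10.259
      vertex 27.653 15.484 10.259
    endloop
  endfacet
  facet normal 0.0000 0.0000 1.0000
    outer loop
      vertex 0.000 0.000 10.259
      vertex 27.653 15.484 10.259
      vertex 0.000 15.484 10.259
    endloop
  endfacet
  facet normal 0.0000 -1.0000 0.0000
    outer loop
      vertex 0.000 0.000 0.000
      vertex 27.653 0.000 0.000
      vertex 27.653 0.000 10.259
    endloop
  endfacet
  facet normal 0.0000 -1.0000 0.0000
    outer loop
      vertex 0.000 0.000 0.000
      vertex 27.653 0.000 10.259
      vertex 0.000 0.000 10.259
    endloop
  endfacet
  facet normal 0.0000 1.0000 0.0000
    outer loop
      vertex 27.653 15.484 10.259
      vertex 27.653 15.484 0.000
      vertex 0.000 15.484 0.000
    endloop
  endfacet
  facet normal 0.0000 1.0000 0.0000
    outer loop
      vertex 0.000 15.484 10.259
      vertex 27.653 15.484 10.259
      vertex 0.000 15.484 0.000
    endloop
  endfacet
  facet normal -1.0000 0.0000 0.0000
    outer loop
      vertex 0.000 15.484 10.259
      vertex 0.000 15.484 0.000
      vertex 0.000 0.000 0.000
    endloop
  endfacet
  facet normal -1.0000 0.0000 0.0000
    outer loop
      vertex 0.000 0.000 10.259
      vertex 0.000 15.484 10.259
      vertex 0.000 0.000 0.000
    endloop
  endfacet
  facet normal 1.0000 0.0000 0.0000
    outer loop
      vertex 27.653 0.000 0.000
      vertex 27.653 15.484 0.000
      vertex 27.653 15.484 10.259
    endloop
  endfacet
  facet normal 1.0000 0.0000 0.0000
    outer loop
      vertex 27.653 0.000 0.000
      vertex 27.653 15.484 10.259
      vertex 27.653 0.000 10.259
    endloop
  endfacet
endsolid part

The G0 Z moves step by Δz≈2.052 mm. Every layer's G1 loop is the same polygon, so the solid is a straight extrusion of it from z=0 to z≈10.3. Closing with flat bottom and top caps and triangulating gives 12 facets — a rectangular box, roughly 27.7 × 15.5 mm footprint and 10.3 mm tall.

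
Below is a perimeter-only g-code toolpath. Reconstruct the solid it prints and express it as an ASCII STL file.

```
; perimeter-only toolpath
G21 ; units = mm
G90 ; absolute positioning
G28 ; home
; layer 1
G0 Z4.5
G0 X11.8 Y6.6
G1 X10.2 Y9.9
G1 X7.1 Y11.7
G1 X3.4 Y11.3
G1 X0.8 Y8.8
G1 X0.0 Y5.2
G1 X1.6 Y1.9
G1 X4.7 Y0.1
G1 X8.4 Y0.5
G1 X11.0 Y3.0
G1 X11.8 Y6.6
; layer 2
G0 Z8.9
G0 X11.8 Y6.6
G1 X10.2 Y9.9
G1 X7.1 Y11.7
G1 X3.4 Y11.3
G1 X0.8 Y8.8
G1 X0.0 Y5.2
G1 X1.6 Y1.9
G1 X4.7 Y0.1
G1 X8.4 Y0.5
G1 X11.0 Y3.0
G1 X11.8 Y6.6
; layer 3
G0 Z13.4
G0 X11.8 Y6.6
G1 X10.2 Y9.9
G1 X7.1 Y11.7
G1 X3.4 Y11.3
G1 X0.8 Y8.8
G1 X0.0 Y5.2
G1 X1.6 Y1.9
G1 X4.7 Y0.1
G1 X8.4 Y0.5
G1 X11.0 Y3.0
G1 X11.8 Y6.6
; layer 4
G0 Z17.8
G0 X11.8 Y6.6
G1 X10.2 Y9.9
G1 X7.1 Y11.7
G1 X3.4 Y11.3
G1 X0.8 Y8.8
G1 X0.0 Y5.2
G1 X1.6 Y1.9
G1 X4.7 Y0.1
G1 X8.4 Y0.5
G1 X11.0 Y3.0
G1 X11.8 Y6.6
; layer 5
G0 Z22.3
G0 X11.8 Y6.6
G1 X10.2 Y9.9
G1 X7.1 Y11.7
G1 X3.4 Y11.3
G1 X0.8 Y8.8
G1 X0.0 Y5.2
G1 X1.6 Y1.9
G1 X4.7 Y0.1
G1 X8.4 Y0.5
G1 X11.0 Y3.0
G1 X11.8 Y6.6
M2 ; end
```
solid part
  facet normal 0.0000 0.0000 -1.0000
    outer loop
      vertex 7.1 11.7 0.0
      vertex 10.2 9.9 0.0
      vertex 11.8 6.6 0.0
    endloop
  endfacet
  facet normal 0.0000 0.0000 -1.0000
    outer loop
      vertex 3.4 11.3 0.0
      vertex 7.1 11.7 0.0
      vertex 11.8 6.6 0.0
    endloop
  endfacet
  facet normal 0.0000 0.0000 -1.0000
    outer loop
      vertex 0.8 8.8 0.0
      vertex 3.4 11.3 0.0
      vertex 11.8 6.6 0.0
    endloop
  endfacet
  facet normal 0.0000 0.0000 -1.0000
    outer loop
      vertex 0.0 5.2 0.0
      vertex 0.8 8.8 0.0
      vertex 11.8 6.6 0.0
    endloop
  endfacet
  facet normal 0.0000 0.0000 -1.0000
    outer loop
      vertex 1.6 1.9 0.0
      vertex 0.0 5.2 0.0
      vertex 11.8 6.6 0.0
    endloop
  endfacet
  facet normal 0.0000 0.0000 -1.0000
    outer loop
      vertex 4.7 0.1 0.0
      vertex 1.6 1.9 0.0
      vertex 11.8 6.6 0.0
    endloop
  endfacet
  facet normal 0.0000 0.0000 -1.0000
    outer loop
      vertex 8.4 0.5 0.0
      vertex 4.7 0.1 0.0
      vertex 11.8 6.6 0.0
    endloop
  endfacet
  facet normal 0.0000 0.0000 -1.0000
    outer loop
      vertex 11.0 3.0 0.0
      vertex 8.4 0.5 0.0
      vertex 11.8 6.6 0.0
    endloop
  endfacet
  facet normal 0.0000 0.0000 1.0000
    outer loop
      vertex 11.8 6.6 22.3
      vertex 10.2 9.9 22.3
      vertex 7.1 11.7 22.3
    endloop
  endfacet
  facet normal 0.0000 0.0000 1.0000
    outer loop
      vertex 11.8 6.6 22.3
      vertex 7.1 11.7 22.3
      vertex 3.4 11.3 22.3
    endloop
  endfacet
  facet normal 0.0000 0.0000 1.0000
    outer loop
      vertex 11.8 6.6 22.3
      vertex 3.4 11.3 22.3
      vertex 0.8 8.8 22.3
    endloop
  endfacet
  facet normal 0.0000 0.0000 1.0000
    outer loop
      vertex 11.8 6.6 22.3
      vertex 0.8 8.8 22.3
      vertex 0.0 5.2 22.3
    endloop
  endfacet
  facet normal 0.0000 0.0000 1.0000
    outer loop
      vertex 11.8 6.6 22.3
      vertex 0.0 5.2 22.3
      vertex 1.6 1.9 22.3
    endloop
  endfacet
  facet normal 0.0000 0.0000 1.0000
    outer loop
      vertex 11.8 6.6 22.3
      vertex 1.6 1.9 22.3
      vertex 4.7 0.1 22.3
    endloop
  endfacet
  facet normal 0.0000 0.0000 1.0000
    outer loop
      vertex 11.8 6.6 22.3
      vertex 4.7 0.1 22.3
      vertex 8.4 0.5 22.3
    endloop
  endfacet
  facet normal 0.0000 0.0000 1.0000
    outer loop
      vertex 11.8 6.6 22.3
      vertex 8.4 0.5 22.3
      vertex 11.0 3.0 22.3
    endloop
  endfacet
  facet normal 0.8998 0.4363 0.0000
    outer loop
      vertex 11.8 6.6 0.0
      vertex 10.2 9.9 0.0
      vertex 10.2 9.9 22.3
    endloop
  endfacet
  facet normal 0.8998 0.4363 0.0000
    outer loop
      vertex 11.8 6.6 0.0
      vertex 10.2 9.9 22.3
      vertex 11.8 6.6 22.3
    endloop
  endfacet
  facet normal 0.5021 0.8648 0.0000
    outer loop
      vertex 10.2 9.9 0.0
      vertex 7.1 11.7 0.0
      vertex 7.1 11.7 22.3
    endloop
  endfacet
  facet normal 0.5021 0.8648 0.0000
    outer loop
      vertex 10.2 9.9 0.0
      vertex 7.1 11.7 22.3
      vertex 10.2 9.9 22.3
    endloop
  endfacet
  facet normal -0.1075 0.9942 0.0000
    outer loop
      vertex 7.1 11.7 0.0
      vertex 3.4 11.3 0.0
      vertex 3.4 11.3 22.3
    endloop
  endfacet
  facet normal -0.1075 0.9942 0.0000
    outer loop
      vertex 7.1 11.7 0.0
      vertex 3.4 11.3 22.3
      vertex 7.1 11.7 22.3
    endloop
  endfacet
  facet normal -0.6931 0.7208 0.0000
    outer loop
      vertex 3.4 11.3 0.0
      vertex 0.8 8.8 0.0
      vertex 0.8 8.8 22.3
    endloop
  endfacet
  facet normal -0.6931 0.7208 0.0000
    outer loop
      vertex 3.4 11.3 0.0
      vertex 0.8 8.8 22.3
      vertex 3.4 11.3 22.3
    endloop
  endfacet
  facet normal -0.9762 0.2169 0.0000
    outer loop
      vertex 0.8 8.8 0.0
      vertex 0.0 5.2 0.0
      vertex 0.0 5.2 22.3
    endloop
  endfacet
  facet normal -0.9762 0.2169 0.0000
    outer loop
      vertex 0.8 8.8 0.0
      vertex 0.0 5.2 22.3
      vertex 0.8 8.8 22.3
    endloop
  endfacet
  facet normal -0.8998 -0.4363 0.0000
    outer loop
      vertex 0.0 5.2 0.0
      vertex 1.6 1.9 0.0
      vertex 1.6 1.9 22.3
    endloop
  endfacet
  facet normal -0.8998 -0.4363 0.0000
    outer loop
      vertex 0.0 5.2 0.0
      vertex 1.6 1.9 22.3
      vertex 0.0 5.2 22.3
    endloop
  endfacet
  facet normal -0.5021 -0.8648 0.0000
    outer loop
      vertex 1.6 1.9 0.0
      vertex 4.7 0.1 0.0
      vertex 4.7 0.1 22.3
    endloop
  endfacet
  facet normal -0.5021 -0.8648 0.0000
    outer loop
      vertex 1.6 1.9 0.0
      vertex 4.7 0.1 22.3
      vertex 1.6 1.9 22.3
    endloop
  endfacet
  facet normal 0.1075 -0.9942 0.0000
    outer loop
      vertex 4.7 0.1 0.0
      vertex 8.4 0.5 0.0
      vertex 8.4 0.5 22.3
    endloop
  endfacet
  facet normal 0.1075 -0.9942 0.0000
    outer loop
      vertex 4.7 0.1 0.0
      vertex 8.4 0.5 22.3
      vertex 4.7 0.1 22.3
    endloop
  endfacet
  facet normal 0.6931 -0.7208 0.0000
    outer loop
      vertex 8.4 0.5 0.0
      vertex 11.0 3.0 0.0
      vertex 11.0 3.0 22.3
    endloop
  endfacet
  facet normal 0.6931 -0.7208 0.0000
    outer loop
      vertex 8.4 0.5 0.0
      vertex 11.0 3.0 22.3
      vertex 8.4 0.5 22.3
    endloop
  endfacet
  facet normal 0.9762 -0.2169 0.0000
    outer loop
      vertex 11.0 3.0 0.0
      vertex 11.8 6.6 0.0
      vertex 11.8 6.6 22.3
    endloop
  endfacet
  facet normal 0.9762 -0.2169 0.0000
    outer loop
      vertex 11.0 3.0 0.0
      vertex 11.8 6.6 22.3
      vertex 11.0 3.0 22.3
    endloop
  endfacet
endsolid part

The G0 Z moves step by Δz≈4.5 mm. Every layer's G1 loop is the same polygon, so the solid is a straight extrusion of it from z=0 to z≈22.3. Closing with flat bottom and top caps and triangulating gives 36 facets — a regular 10-sided prism (a cylinder approximated with 10 flat sides), circumscribed radius ≈ 5.9 mm, height ≈ 22.3 mm.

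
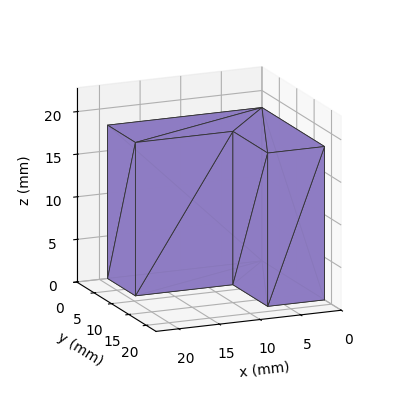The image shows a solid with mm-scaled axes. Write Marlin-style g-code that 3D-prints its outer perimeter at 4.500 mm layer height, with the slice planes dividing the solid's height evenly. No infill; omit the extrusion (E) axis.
Reading the render: the shape is an L-shaped prism: outer 19 × 18 mm, arm thicknesses ≈ 8 mm (horizontal) and 7 mm (vertical), extruded 18 mm in z (dimensions read to the nearest mm from the axis ticks). For the g-code, the solid's height is divided into equal slices at the stated Δz and each level perimeter traced with G1 moves after a G0 lift.

; perimeter-only toolpath
G21 ; units = mm
G90 ; absolute positioning
G28 ; home
; layer 1
G0 Z4.500
G0 X0.000 Y0.000
G1 X19.000 Y0.000
G1 X19.000 Y8.000
G1 X7.000 Y8.000
G1 X7.000 Y18.000
G1 X0.000 Y18.000
G1 X0.000 Y0.000
; layer 2
G0 Z9.000
G0 X0.000 Y0.000
G1 X19.000 Y0.000
G1 X19.000 Y8.000
G1 X7.000 Y8.000
G1 X7.000 Y18.000
G1 X0.000 Y18.000
G1 X0.000 Y0.000
; layer 3
G0 Z13.500
G0 X0.000 Y0.000
G1 X19.000 Y0.000
G1 X19.000 Y8.000
G1 X7.000 Y8.000
G1 X7.000 Y18.000
G1 X0.000 Y18.000
G1 X0.000 Y0.000
; layer 4
G0 Z18.000
G0 X0.000 Y0.000
G1 X19.000 Y0.000
G1 X19.000 Y8.000
G1 X7.000 Y8.000
G1 X7.000 Y18.000
G1 X0.000 Y18.000
G1 X0.000 Y0.000
M2 ; end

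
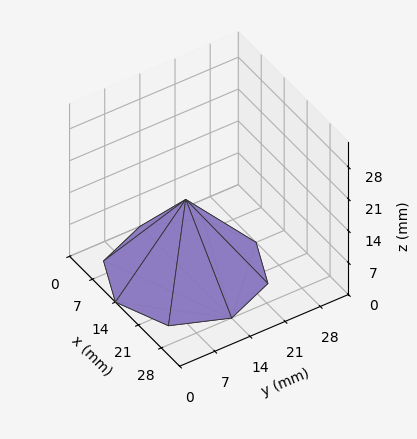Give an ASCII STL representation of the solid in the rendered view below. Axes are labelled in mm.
Reading the render: the shape is a regular 8-sided pyramid, base circumscribed radius ≈ 14 mm, apex at z ≈ 16 mm (dimensions read to the nearest mm from the axis ticks). For the STL, each face is triangulated and given an outward normal.

solid part
  facet normal 0.0000 0.0000 -1.0000
    outer loop
      vertex 14.0 28.0 0.0
      vertex 23.9 23.9 0.0
      vertex 28.0 14.0 0.0
    endloop
  endfacet
  facet normal 0.0000 0.0000 -1.0000
    outer loop
      vertex 4.1 23.9 0.0
      vertex 14.0 28.0 0.0
      vertex 28.0 14.0 0.0
    endloop
  endfacet
  facet normal 0.0000 0.0000 -1.0000
    outer loop
      vertex 0.0 14.0 0.0
      vertex 4.1 23.9 0.0
      vertex 28.0 14.0 0.0
    endloop
  endfacet
  facet normal 0.0000 0.0000 -1.0000
    outer loop
      vertex 4.1 4.1 0.0
      vertex 0.0 14.0 0.0
      vertex 28.0 14.0 0.0
    endloop
  endfacet
  facet normal 0.0000 0.0000 -1.0000
    outer loop
      vertex 14.0 0.0 0.0
      vertex 4.1 4.1 0.0
      vertex 28.0 14.0 0.0
    endloop
  endfacet
  facet normal 0.0000 0.0000 -1.0000
    outer loop
      vertex 23.9 4.1 0.0
      vertex 14.0 0.0 0.0
      vertex 28.0 14.0 0.0
    endloop
  endfacet
  facet normal 0.7185 0.2976 0.6287
    outer loop
      vertex 28.0 14.0 0.0
      vertex 23.9 23.9 0.0
      vertex 14.0 14.0 16.0
    endloop
  endfacet
  facet normal 0.2976 0.7185 0.6287
    outer loop
      vertex 23.9 23.9 0.0
      vertex 14.0 28.0 0.0
      vertex 14.0 14.0 16.0
    endloop
  endfacet
  facet normal -0.2976 0.7185 0.6287
    outer loop
      vertex 14.0 28.0 0.0
      vertex 4.1 23.9 0.0
      vertex 14.0 14.0 16.0
    endloop
  endfacet
  facet normal -0.7185 0.2976 0.6287
    outer loop
      vertex 4.1 23.9 0.0
      vertex 0.0 14.0 0.0
      vertex 14.0 14.0 16.0
    endloop
  endfacet
  facet normal -0.7185 -0.2976 0.6287
    outer loop
      vertex 0.0 14.0 0.0
      vertex 4.1 4.1 0.0
      vertex 14.0 14.0 16.0
    endloop
  endfacet
  facet normal -0.2976 -0.7185 0.6287
    outer loop
      vertex 4.1 4.1 0.0
      vertex 14.0 0.0 0.0
      vertex 14.0 14.0 16.0
    endloop
  endfacet
  facet normal 0.2976 -0.7185 0.6287
    outer loop
      vertex 14.0 0.0 0.0
      vertex 23.9 4.1 0.0
      vertex 14.0 14.0 16.0
    endloop
  endfacet
  facet normal 0.7185 -0.2976 0.6287
    outer loop
      vertex 23.9 4.1 0.0
      vertex 28.0 14.0 0.0
      vertex 14.0 14.0 16.0
    endloop
  endfacet
endsolid part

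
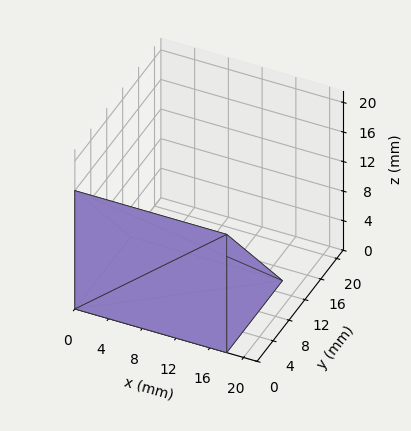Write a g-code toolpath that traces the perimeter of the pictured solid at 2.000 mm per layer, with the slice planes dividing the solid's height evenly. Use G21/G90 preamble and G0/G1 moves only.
Reading the render: the shape is a wedge (ramp): 18 × 14 mm base, rising to 16 mm along the y=0 edge and sloping linearly to z=0 at y=14 (dimensions read to the nearest mm from the axis ticks). For the g-code, the solid's height is divided into equal slices at the stated Δz and each level perimeter traced with G1 moves after a G0 lift.

; perimeter-only toolpath
G21 ; units = mm
G90 ; absolute positioning
G28 ; home
; layer 1
G0 Z2.000
G0 X0.000 Y0.000
G1 X18.000 Y0.000
G1 X18.000 Y12.250
G1 X0.000 Y12.250
G1 X0.000 Y0.000
; layer 2
G0 Z4.000
G0 X0.000 Y0.000
G1 X18.000 Y0.000
G1 X18.000 Y10.500
G1 X0.000 Y10.500
G1 X0.000 Y0.000
; layer 3
G0 Z6.000
G0 X0.000 Y0.000
G1 X18.000 Y0.000
G1 X18.000 Y8.750
G1 X0.000 Y8.750
G1 X0.000 Y0.000
; layer 4
G0 Z8.000
G0 X0.000 Y0.000
G1 X18.000 Y0.000
G1 X18.000 Y7.000
G1 X0.000 Y7.000
G1 X0.000 Y0.000
; layer 5
G0 Z10.000
G0 X0.000 Y0.000
G1 X18.000 Y0.000
G1 X18.000 Y5.250
G1 X0.000 Y5.250
G1 X0.000 Y0.000
; layer 6
G0 Z12.000
G0 X0.000 Y0.000
G1 X18.000 Y0.000
G1 X18.000 Y3.500
G1 X0.000 Y3.500
G1 X0.000 Y0.000
; layer 7
G0 Z14.000
G0 X0.000 Y0.000
G1 X18.000 Y0.000
G1 X18.000 Y1.750
G1 X0.000 Y1.750
G1 X0.000 Y0.000
M2 ; end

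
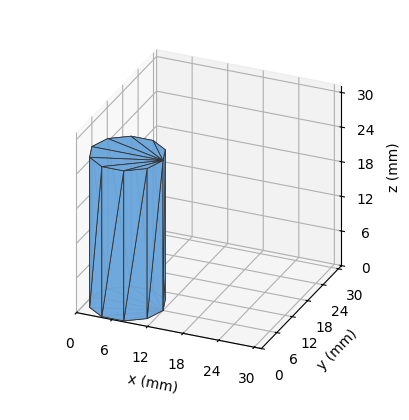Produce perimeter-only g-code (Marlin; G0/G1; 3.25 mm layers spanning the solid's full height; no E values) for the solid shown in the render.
Reading the render: the shape is a regular 10-sided prism (a cylinder approximated with 10 flat sides), circumscribed radius ≈ 6 mm, height ≈ 26 mm (dimensions read to the nearest mm from the axis ticks). For the g-code, the solid's height is divided into equal slices at the stated Δz and each level perimeter traced with G1 moves after a G0 lift.

; perimeter-only toolpath
G21 ; units = mm
G90 ; absolute positioning
G28 ; home
; layer 1
G0 Z3.25
G0 X12.00 Y6.00
G1 X10.85 Y9.53
G1 X7.85 Y11.71
G1 X4.15 Y11.71
G1 X1.15 Y9.53
G1 X0.00 Y6.00
G1 X1.15 Y2.47
G1 X4.15 Y0.29
G1 X7.85 Y0.29
G1 X10.85 Y2.47
G1 X12.00 Y6.00
; layer 2
G0 Z6.50
G0 X12.00 Y6.00
G1 X10.85 Y9.53
G1 X7.85 Y11.71
G1 X4.15 Y11.71
G1 X1.15 Y9.53
G1 X0.00 Y6.00
G1 X1.15 Y2.47
G1 X4.15 Y0.29
G1 X7.85 Y0.29
G1 X10.85 Y2.47
G1 X12.00 Y6.00
; layer 3
G0 Z9.75
G0 X12.00 Y6.00
G1 X10.85 Y9.53
G1 X7.85 Y11.71
G1 X4.15 Y11.71
G1 X1.15 Y9.53
G1 X0.00 Y6.00
G1 X1.15 Y2.47
G1 X4.15 Y0.29
G1 X7.85 Y0.29
G1 X10.85 Y2.47
G1 X12.00 Y6.00
; layer 4
G0 Z13.00
G0 X12.00 Y6.00
G1 X10.85 Y9.53
G1 X7.85 Y11.71
G1 X4.15 Y11.71
G1 X1.15 Y9.53
G1 X0.00 Y6.00
G1 X1.15 Y2.47
G1 X4.15 Y0.29
G1 X7.85 Y0.29
G1 X10.85 Y2.47
G1 X12.00 Y6.00
; layer 5
G0 Z16.25
G0 X12.00 Y6.00
G1 X10.85 Y9.53
G1 X7.85 Y11.71
G1 X4.15 Y11.71
G1 X1.15 Y9.53
G1 X0.00 Y6.00
G1 X1.15 Y2.47
G1 X4.15 Y0.29
G1 X7.85 Y0.29
G1 X10.85 Y2.47
G1 X12.00 Y6.00
; layer 6
G0 Z19.50
G0 X12.00 Y6.00
G1 X10.85 Y9.53
G1 X7.85 Y11.71
G1 X4.15 Y11.71
G1 X1.15 Y9.53
G1 X0.00 Y6.00
G1 X1.15 Y2.47
G1 X4.15 Y0.29
G1 X7.85 Y0.29
G1 X10.85 Y2.47
G1 X12.00 Y6.00
; layer 7
G0 Z22.75
G0 X12.00 Y6.00
G1 X10.85 Y9.53
G1 X7.85 Y11.71
G1 X4.15 Y11.71
G1 X1.15 Y9.53
G1 X0.00 Y6.00
G1 X1.15 Y2.47
G1 X4.15 Y0.29
G1 X7.85 Y0.29
G1 X10.85 Y2.47
G1 X12.00 Y6.00
; layer 8
G0 Z26.00
G0 X12.00 Y6.00
G1 X10.85 Y9.53
G1 X7.85 Y11.71
G1 X4.15 Y11.71
G1 X1.15 Y9.53
G1 X0.00 Y6.00
G1 X1.15 Y2.47
G1 X4.15 Y0.29
G1 X7.85 Y0.29
G1 X10.85 Y2.47
G1 X12.00 Y6.00
M2 ; end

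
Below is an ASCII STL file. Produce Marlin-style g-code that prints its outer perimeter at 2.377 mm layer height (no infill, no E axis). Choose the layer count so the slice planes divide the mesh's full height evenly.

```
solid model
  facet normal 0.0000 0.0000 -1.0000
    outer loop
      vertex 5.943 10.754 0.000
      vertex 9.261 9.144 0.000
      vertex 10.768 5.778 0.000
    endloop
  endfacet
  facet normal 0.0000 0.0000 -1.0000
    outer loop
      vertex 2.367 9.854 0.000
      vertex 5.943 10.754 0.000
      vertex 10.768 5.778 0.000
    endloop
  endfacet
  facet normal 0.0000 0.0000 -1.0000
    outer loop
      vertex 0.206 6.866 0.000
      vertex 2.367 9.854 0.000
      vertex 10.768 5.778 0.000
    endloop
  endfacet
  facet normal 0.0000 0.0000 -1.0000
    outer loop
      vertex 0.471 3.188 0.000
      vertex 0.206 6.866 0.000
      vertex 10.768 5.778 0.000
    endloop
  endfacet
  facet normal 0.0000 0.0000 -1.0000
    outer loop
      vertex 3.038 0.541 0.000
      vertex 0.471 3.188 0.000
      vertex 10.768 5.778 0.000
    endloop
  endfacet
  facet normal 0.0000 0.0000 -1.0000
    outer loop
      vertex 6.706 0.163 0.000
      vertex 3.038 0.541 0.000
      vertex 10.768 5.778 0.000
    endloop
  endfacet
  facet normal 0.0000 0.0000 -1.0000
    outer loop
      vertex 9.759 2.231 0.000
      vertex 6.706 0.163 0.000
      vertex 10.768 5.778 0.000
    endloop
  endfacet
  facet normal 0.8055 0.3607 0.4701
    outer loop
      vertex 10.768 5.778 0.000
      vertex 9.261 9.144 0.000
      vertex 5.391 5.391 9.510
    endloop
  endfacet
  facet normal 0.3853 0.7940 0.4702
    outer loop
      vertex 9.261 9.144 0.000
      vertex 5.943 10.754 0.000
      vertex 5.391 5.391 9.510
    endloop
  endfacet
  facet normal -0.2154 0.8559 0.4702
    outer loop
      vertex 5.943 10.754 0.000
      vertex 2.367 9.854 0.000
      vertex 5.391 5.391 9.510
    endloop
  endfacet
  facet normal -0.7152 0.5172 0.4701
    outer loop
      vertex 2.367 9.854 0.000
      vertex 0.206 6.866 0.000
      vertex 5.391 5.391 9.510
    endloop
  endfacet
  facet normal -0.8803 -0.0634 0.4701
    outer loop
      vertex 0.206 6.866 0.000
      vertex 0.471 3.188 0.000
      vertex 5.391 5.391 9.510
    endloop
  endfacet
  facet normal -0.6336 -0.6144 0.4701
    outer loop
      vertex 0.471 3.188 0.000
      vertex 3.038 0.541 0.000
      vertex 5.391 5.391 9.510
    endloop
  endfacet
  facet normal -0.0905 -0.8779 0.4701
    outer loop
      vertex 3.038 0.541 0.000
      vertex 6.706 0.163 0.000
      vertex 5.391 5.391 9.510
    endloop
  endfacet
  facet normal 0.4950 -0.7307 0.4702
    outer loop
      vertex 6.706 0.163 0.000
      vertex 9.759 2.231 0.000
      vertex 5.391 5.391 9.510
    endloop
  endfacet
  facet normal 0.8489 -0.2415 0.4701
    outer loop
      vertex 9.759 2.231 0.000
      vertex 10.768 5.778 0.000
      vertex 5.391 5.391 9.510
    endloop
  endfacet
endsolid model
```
; perimeter-only toolpath
G21 ; units = mm
G90 ; absolute positioning
G28 ; home
; layer 1
G0 Z2.377
G0 X9.424 Y5.681
G1 X8.293 Y8.206
G1 X5.805 Y9.413
G1 X3.123 Y8.738
G1 X1.502 Y6.497
G1 X1.701 Y3.739
G1 X3.626 Y1.754
G1 X6.377 Y1.470
G1 X8.667 Y3.021
G1 X9.424 Y5.681
; layer 2
G0 Z4.755
G0 X8.079 Y5.585
G1 X7.326 Y7.268
G1 X5.667 Y8.072
G1 X3.879 Y7.622
G1 X2.799 Y6.128
G1 X2.931 Y4.290
G1 X4.215 Y2.966
G1 X6.049 Y2.777
G1 X7.575 Y3.811
G1 X8.079 Y5.585
; layer 3
G0 Z7.133
G0 X6.735 Y5.488
G1 X6.359 Y6.329
G1 X5.529 Y6.732
G1 X4.635 Y6.507
G1 X4.095 Y5.760
G1 X4.161 Y4.840
G1 X4.803 Y4.179
G1 X5.720 Y4.084
G1 X6.483 Y4.601
G1 X6.735 Y5.488
M2 ; end

The solid is a regular 9-sided pyramid, base circumscribed radius ≈ 5.39 mm, apex at z ≈ 9.51 mm. Slicing at Δz = 2.377 mm — 4 equal slices spanning the solid's height, so layer i sits at z = i·h/4 — gives 3 non-empty perimeters. Each is a 9-segment closed polygon; G0 lifts to the layer z and rapids to the start vertex, then G1 traces the edges. The cross-section shrinks linearly with z (the slice at the apex is degenerate and omitted).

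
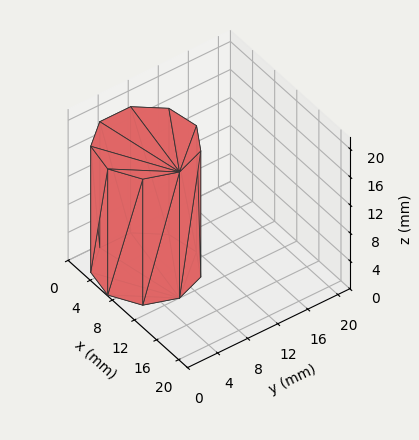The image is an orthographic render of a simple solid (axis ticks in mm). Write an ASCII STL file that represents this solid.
Reading the render: the shape is a regular 9-sided prism (a cylinder approximated with 9 flat sides), circumscribed radius ≈ 6 mm, height ≈ 18 mm (dimensions read to the nearest mm from the axis ticks). For the STL, each face is triangulated and given an outward normal.

solid part
  facet normal 0.0000 0.0000 -1.0000
    outer loop
      vertex 7.042 11.909 0.000
      vertex 10.596 9.857 0.000
      vertex 12.000 6.000 0.000
    endloop
  endfacet
  facet normal 0.0000 0.0000 -1.0000
    outer loop
      vertex 3.000 11.196 0.000
      vertex 7.042 11.909 0.000
      vertex 12.000 6.000 0.000
    endloop
  endfacet
  facet normal 0.0000 0.0000 -1.0000
    outer loop
      vertex 0.362 8.052 0.000
      vertex 3.000 11.196 0.000
      vertex 12.000 6.000 0.000
    endloop
  endfacet
  facet normal 0.0000 0.0000 -1.0000
    outer loop
      vertex 0.362 3.948 0.000
      vertex 0.362 8.052 0.000
      vertex 12.000 6.000 0.000
    endloop
  endfacet
  facet normal 0.0000 0.0000 -1.0000
    outer loop
      vertex 3.000 0.804 0.000
      vertex 0.362 3.948 0.000
      vertex 12.000 6.000 0.000
    endloop
  endfacet
  facet normal 0.0000 0.0000 -1.0000
    outer loop
      vertex 7.042 0.091 0.000
      vertex 3.000 0.804 0.000
      vertex 12.000 6.000 0.000
    endloop
  endfacet
  facet normal 0.0000 0.0000 -1.0000
    outer loop
      vertex 10.596 2.143 0.000
      vertex 7.042 0.091 0.000
      vertex 12.000 6.000 0.000
    endloop
  endfacet
  facet normal 0.0000 0.0000 1.0000
    outer loop
      vertex 12.000 6.000 18.000
      vertex 10.596 9.857 18.000
      vertex 7.042 11.909 18.000
    endloop
  endfacet
  facet normal 0.0000 0.0000 1.0000
    outer loop
      vertex 12.000 6.000 18.000
      vertex 7.042 11.909 18.000
      vertex 3.000 11.196 18.000
    endloop
  endfacet
  facet normal 0.0000 0.0000 1.0000
    outer loop
      vertex 12.000 6.000 18.000
      vertex 3.000 11.196 18.000
      vertex 0.362 8.052 18.000
    endloop
  endfacet
  facet normal 0.0000 0.0000 1.0000
    outer loop
      vertex 12.000 6.000 18.000
      vertex 0.362 8.052 18.000
      vertex 0.362 3.948 18.000
    endloop
  endfacet
  facet normal 0.0000 0.0000 1.0000
    outer loop
      vertex 12.000 6.000 18.000
      vertex 0.362 3.948 18.000
      vertex 3.000 0.804 18.000
    endloop
  endfacet
  facet normal 0.0000 0.0000 1.0000
    outer loop
      vertex 12.000 6.000 18.000
      vertex 3.000 0.804 18.000
      vertex 7.042 0.091 18.000
    endloop
  endfacet
  facet normal 0.0000 0.0000 1.0000
    outer loop
      vertex 12.000 6.000 18.000
      vertex 7.042 0.091 18.000
      vertex 10.596 2.143 18.000
    endloop
  endfacet
  facet normal 0.9397 0.3421 0.0000
    outer loop
      vertex 12.000 6.000 0.000
      vertex 10.596 9.857 0.000
      vertex 10.596 9.857 18.000
    endloop
  endfacet
  facet normal 0.9397 0.3421 0.0000
    outer loop
      vertex 12.000 6.000 0.000
      vertex 10.596 9.857 18.000
      vertex 12.000 6.000 18.000
    endloop
  endfacet
  facet normal 0.5000 0.8660 0.0000
    outer loop
      vertex 10.596 9.857 0.000
      vertex 7.042 11.909 0.000
      vertex 7.042 11.909 18.000
    endloop
  endfacet
  facet normal 0.5000 0.8660 0.0000
    outer loop
      vertex 10.596 9.857 0.000
      vertex 7.042 11.909 18.000
      vertex 10.596 9.857 18.000
    endloop
  endfacet
  facet normal -0.1737 0.9848 0.0000
    outer loop
      vertex 7.042 11.909 0.000
      vertex 3.000 11.196 0.000
      vertex 3.000 11.196 18.000
    endloop
  endfacet
  facet normal -0.1737 0.9848 0.0000
    outer loop
      vertex 7.042 11.909 0.000
      vertex 3.000 11.196 18.000
      vertex 7.042 11.909 18.000
    endloop
  endfacet
  facet normal -0.7661 0.6428 0.0000
    outer loop
      vertex 3.000 11.196 0.000
      vertex 0.362 8.052 0.000
      vertex 0.362 8.052 18.000
    endloop
  endfacet
  facet normal -0.7661 0.6428 0.0000
    outer loop
      vertex 3.000 11.196 0.000
      vertex 0.362 8.052 18.000
      vertex 3.000 11.196 18.000
    endloop
  endfacet
  facet normal -1.0000 0.0000 0.0000
    outer loop
      vertex 0.362 8.052 0.000
      vertex 0.362 3.948 0.000
      vertex 0.362 3.948 18.000
    endloop
  endfacet
  facet normal -1.0000 0.0000 0.0000
    outer loop
      vertex 0.362 8.052 0.000
      vertex 0.362 3.948 18.000
      vertex 0.362 8.052 18.000
    endloop
  endfacet
  facet normal -0.7661 -0.6428 0.0000
    outer loop
      vertex 0.362 3.948 0.000
      vertex 3.000 0.804 0.000
      vertex 3.000 0.804 18.000
    endloop
  endfacet
  facet normal -0.7661 -0.6428 0.0000
    outer loop
      vertex 0.362 3.948 0.000
      vertex 3.000 0.804 18.000
      vertex 0.362 3.948 18.000
    endloop
  endfacet
  facet normal -0.1737 -0.9848 0.0000
    outer loop
      vertex 3.000 0.804 0.000
      vertex 7.042 0.091 0.000
      vertex 7.042 0.091 18.000
    endloop
  endfacet
  facet normal -0.1737 -0.9848 0.0000
    outer loop
      vertex 3.000 0.804 0.000
      vertex 7.042 0.091 18.000
      vertex 3.000 0.804 18.000
    endloop
  endfacet
  facet normal 0.5000 -0.8660 0.0000
    outer loop
      vertex 7.042 0.091 0.000
      vertex 10.596 2.143 0.000
      vertex 10.596 2.143 18.000
    endloop
  endfacet
  facet normal 0.5000 -0.8660 0.0000
    outer loop
      vertex 7.042 0.091 0.000
      vertex 10.596 2.143 18.000
      vertex 7.042 0.091 18.000
    endloop
  endfacet
  facet normal 0.9397 -0.3421 0.0000
    outer loop
      vertex 10.596 2.143 0.000
      vertex 12.000 6.000 0.000
      vertex 12.000 6.000 18.000
    endloop
  endfacet
  facet normal 0.9397 -0.3421 0.0000
    outer loop
      vertex 10.596 2.143 0.000
      vertex 12.000 6.000 18.000
      vertex 10.596 2.143 18.000
    endloop
  endfacet
endsolid part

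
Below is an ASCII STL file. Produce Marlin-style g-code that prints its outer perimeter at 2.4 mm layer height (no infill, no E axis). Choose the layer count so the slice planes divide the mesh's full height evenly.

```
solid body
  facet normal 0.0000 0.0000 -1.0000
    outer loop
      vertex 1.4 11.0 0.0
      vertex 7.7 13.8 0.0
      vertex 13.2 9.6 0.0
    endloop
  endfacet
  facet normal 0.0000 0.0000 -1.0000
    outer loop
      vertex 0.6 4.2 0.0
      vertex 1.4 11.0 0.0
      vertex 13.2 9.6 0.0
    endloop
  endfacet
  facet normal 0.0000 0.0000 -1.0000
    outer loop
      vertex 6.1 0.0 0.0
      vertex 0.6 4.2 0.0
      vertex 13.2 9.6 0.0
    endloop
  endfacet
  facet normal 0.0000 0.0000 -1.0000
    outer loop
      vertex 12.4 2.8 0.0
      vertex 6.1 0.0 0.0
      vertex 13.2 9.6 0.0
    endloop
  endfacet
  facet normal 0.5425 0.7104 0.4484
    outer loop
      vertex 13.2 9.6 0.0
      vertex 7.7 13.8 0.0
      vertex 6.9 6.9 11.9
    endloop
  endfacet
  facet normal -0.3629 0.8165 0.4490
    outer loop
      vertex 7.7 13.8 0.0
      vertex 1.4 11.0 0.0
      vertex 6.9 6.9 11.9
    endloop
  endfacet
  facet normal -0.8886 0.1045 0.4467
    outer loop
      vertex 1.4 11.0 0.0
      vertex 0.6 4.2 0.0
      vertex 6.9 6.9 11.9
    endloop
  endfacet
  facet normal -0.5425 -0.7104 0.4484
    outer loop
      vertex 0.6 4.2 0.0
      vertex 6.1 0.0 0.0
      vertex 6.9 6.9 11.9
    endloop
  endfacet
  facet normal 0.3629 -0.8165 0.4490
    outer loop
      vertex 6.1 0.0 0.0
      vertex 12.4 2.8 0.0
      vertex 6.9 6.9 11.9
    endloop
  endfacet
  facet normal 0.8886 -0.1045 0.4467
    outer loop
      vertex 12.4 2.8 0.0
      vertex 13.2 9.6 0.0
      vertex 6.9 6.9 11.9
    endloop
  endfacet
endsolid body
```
; perimeter-only toolpath
G21 ; units = mm
G90 ; absolute positioning
G28 ; home
; layer 1
G0 Z2.4
G0 X11.9 Y9.1
G1 X7.5 Y12.4
G1 X2.5 Y10.2
G1 X1.9 Y4.7
G1 X6.3 Y1.4
G1 X11.3 Y3.6
G1 X11.9 Y9.1
; layer 2
G0 Z4.8
G0 X10.7 Y8.5
G1 X7.4 Y11.0
G1 X3.6 Y9.4
G1 X3.1 Y5.3
G1 X6.4 Y2.8
G1 X10.2 Y4.4
G1 X10.7 Y8.5
; layer 3
G0 Z7.1
G0 X9.4 Y8.0
G1 X7.2 Y9.7
G1 X4.7 Y8.5
G1 X4.4 Y5.8
G1 X6.6 Y4.1
G1 X9.1 Y5.3
G1 X9.4 Y8.0
; layer 4
G0 Z9.5
G0 X8.2 Y7.4
G1 X7.1 Y8.3
G1 X5.8 Y7.7
G1 X5.6 Y6.4
G1 X6.7 Y5.5
G1 X8.0 Y6.1
G1 X8.2 Y7.4
M2 ; end

The solid is a regular 6-sided pyramid, base circumscribed radius ≈ 6.9 mm, apex at z ≈ 11.9 mm. Slicing at Δz = 2.4 mm — 5 equal slices spanning the solid's height, so layer i sits at z = i·h/5 — gives 4 non-empty perimeters. Each is a 6-segment closed polygon; G0 lifts to the layer z and rapids to the start vertex, then G1 traces the edges. The cross-section shrinks linearly with z (the slice at the apex is degenerate and omitted).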